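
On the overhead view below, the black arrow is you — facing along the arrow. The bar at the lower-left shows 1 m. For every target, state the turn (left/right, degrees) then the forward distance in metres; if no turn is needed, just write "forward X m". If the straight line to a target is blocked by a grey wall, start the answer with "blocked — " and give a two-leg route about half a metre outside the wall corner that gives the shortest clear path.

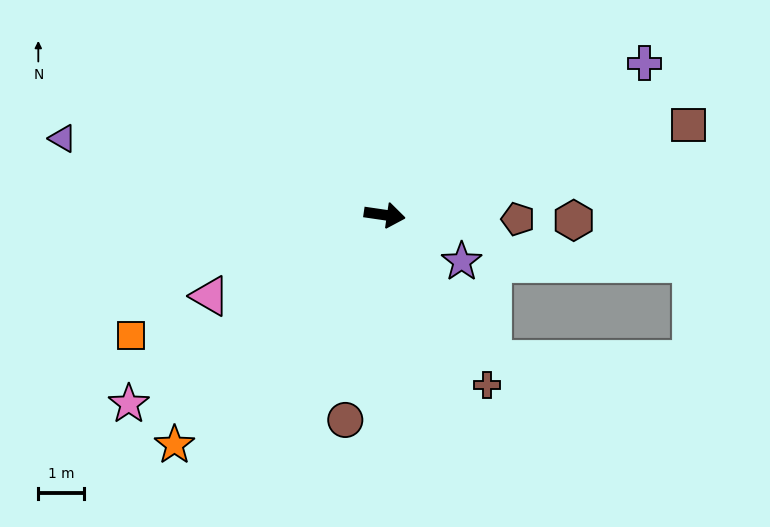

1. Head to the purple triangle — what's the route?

turn left 175°, forward 7.3 m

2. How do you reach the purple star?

turn right 23°, forward 2.0 m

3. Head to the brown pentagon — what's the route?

turn left 7°, forward 2.9 m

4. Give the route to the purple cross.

turn left 39°, forward 6.6 m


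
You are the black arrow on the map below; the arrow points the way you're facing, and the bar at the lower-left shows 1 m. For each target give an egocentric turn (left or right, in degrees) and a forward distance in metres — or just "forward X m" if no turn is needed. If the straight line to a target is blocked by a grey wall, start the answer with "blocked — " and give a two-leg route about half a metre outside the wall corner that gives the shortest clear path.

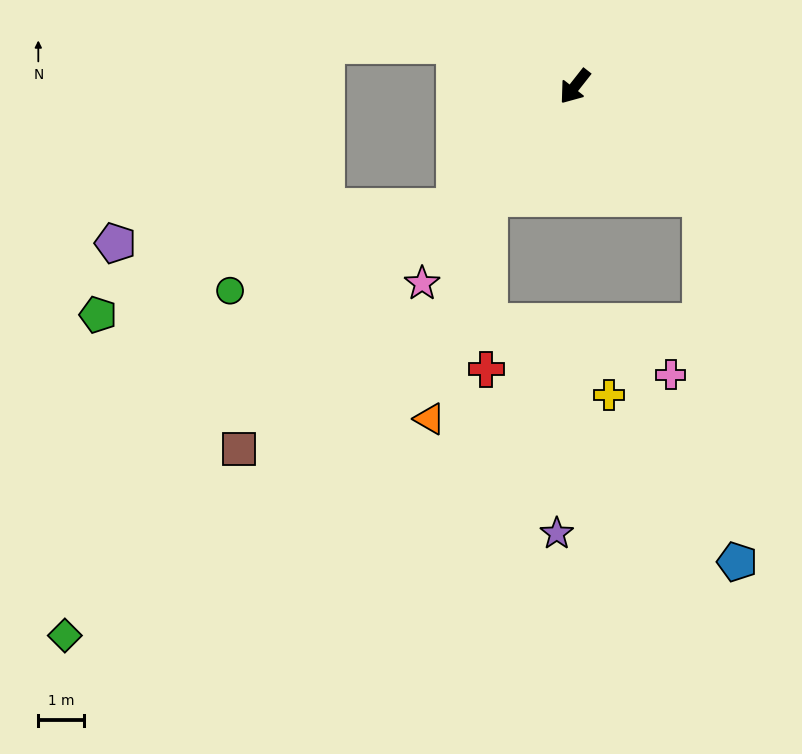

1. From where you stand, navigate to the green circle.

blocked — turn right 7°, forward 3.7 m, then turn right 24°, forward 5.3 m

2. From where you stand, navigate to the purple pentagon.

blocked — turn right 7°, forward 3.7 m, then turn right 39°, forward 7.5 m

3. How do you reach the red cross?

blocked — forward 3.1 m, then turn left 37°, forward 3.8 m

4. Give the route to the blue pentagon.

blocked — turn left 87°, forward 3.7 m, then turn right 43°, forward 8.0 m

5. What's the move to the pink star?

forward 5.5 m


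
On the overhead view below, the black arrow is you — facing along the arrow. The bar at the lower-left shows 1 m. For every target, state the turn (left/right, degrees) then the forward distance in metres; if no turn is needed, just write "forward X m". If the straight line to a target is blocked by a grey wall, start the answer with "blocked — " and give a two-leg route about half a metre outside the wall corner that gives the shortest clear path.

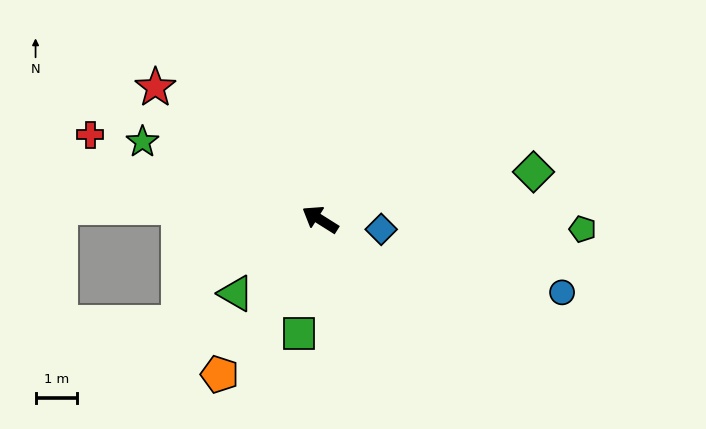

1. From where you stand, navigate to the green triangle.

turn left 73°, forward 2.7 m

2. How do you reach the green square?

turn left 112°, forward 2.8 m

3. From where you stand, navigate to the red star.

turn right 7°, forward 5.0 m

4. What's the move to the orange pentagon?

turn left 89°, forward 4.4 m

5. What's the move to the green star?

turn left 9°, forward 4.6 m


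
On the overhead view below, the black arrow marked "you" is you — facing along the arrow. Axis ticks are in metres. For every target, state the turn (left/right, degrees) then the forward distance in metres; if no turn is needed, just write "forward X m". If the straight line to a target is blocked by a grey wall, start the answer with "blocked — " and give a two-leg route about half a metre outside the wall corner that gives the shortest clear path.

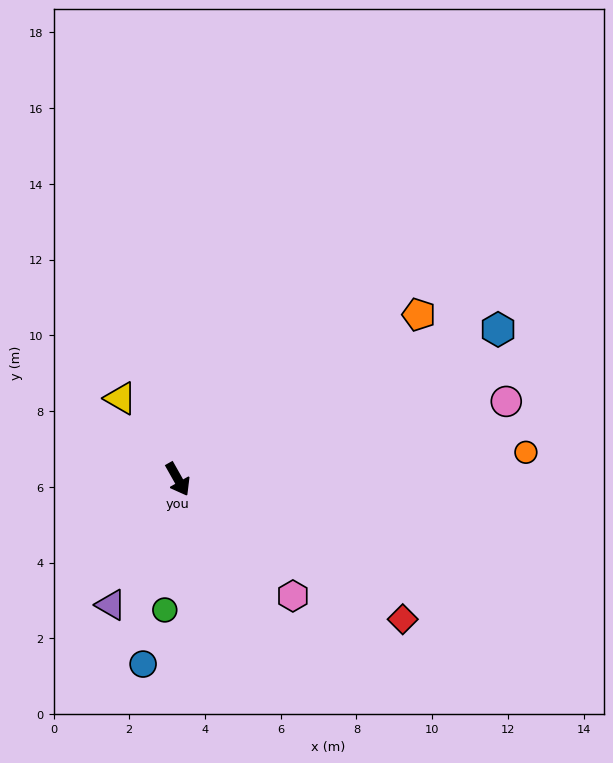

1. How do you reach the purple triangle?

turn right 57°, forward 3.8 m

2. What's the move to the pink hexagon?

turn left 15°, forward 4.3 m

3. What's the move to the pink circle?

turn left 74°, forward 8.9 m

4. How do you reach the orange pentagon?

turn left 95°, forward 7.7 m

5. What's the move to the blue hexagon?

turn left 86°, forward 9.3 m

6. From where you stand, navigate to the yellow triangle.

turn right 174°, forward 2.6 m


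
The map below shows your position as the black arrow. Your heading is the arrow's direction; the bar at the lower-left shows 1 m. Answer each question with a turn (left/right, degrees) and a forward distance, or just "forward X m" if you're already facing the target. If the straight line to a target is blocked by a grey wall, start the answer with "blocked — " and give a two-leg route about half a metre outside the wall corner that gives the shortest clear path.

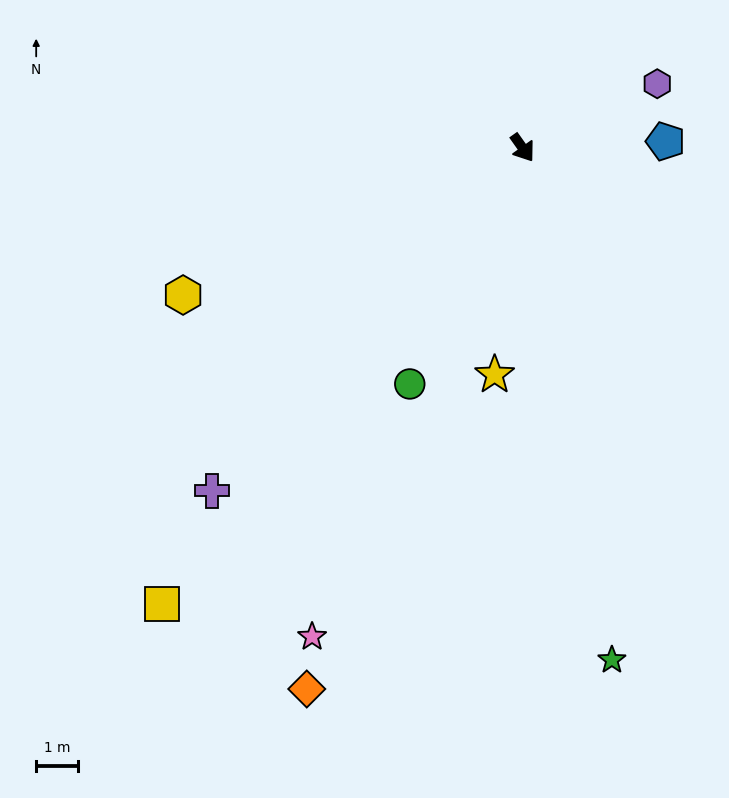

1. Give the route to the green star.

turn right 25°, forward 12.3 m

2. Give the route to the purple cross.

turn right 77°, forward 11.0 m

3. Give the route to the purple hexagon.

turn left 80°, forward 3.5 m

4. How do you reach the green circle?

turn right 61°, forward 6.2 m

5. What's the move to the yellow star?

turn right 42°, forward 5.4 m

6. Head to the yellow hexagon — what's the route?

turn right 102°, forward 8.8 m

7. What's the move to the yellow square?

turn right 74°, forward 13.8 m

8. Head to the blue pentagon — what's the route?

turn left 57°, forward 3.4 m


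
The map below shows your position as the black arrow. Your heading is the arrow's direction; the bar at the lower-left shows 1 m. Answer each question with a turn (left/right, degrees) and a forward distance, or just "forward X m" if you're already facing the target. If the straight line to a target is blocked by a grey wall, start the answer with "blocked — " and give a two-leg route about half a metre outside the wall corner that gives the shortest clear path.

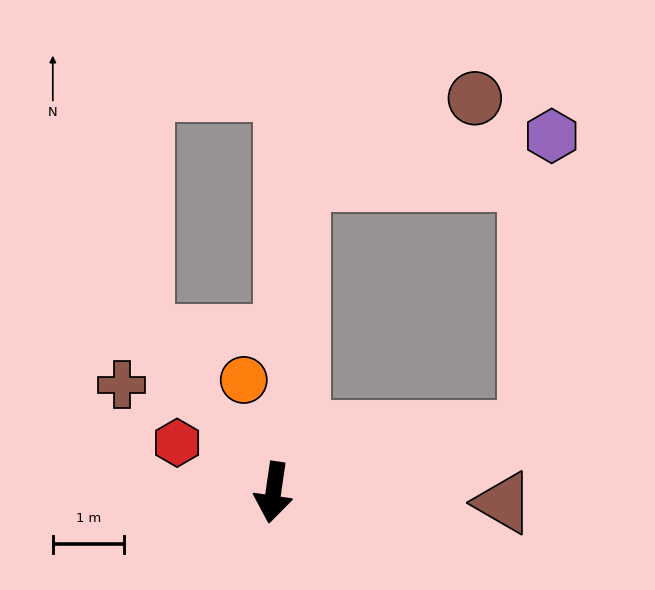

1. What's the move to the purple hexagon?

blocked — turn left 112°, forward 3.7 m, then turn left 72°, forward 4.2 m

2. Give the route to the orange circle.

turn right 157°, forward 1.6 m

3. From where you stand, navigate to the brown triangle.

turn left 96°, forward 3.3 m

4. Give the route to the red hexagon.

turn right 109°, forward 1.5 m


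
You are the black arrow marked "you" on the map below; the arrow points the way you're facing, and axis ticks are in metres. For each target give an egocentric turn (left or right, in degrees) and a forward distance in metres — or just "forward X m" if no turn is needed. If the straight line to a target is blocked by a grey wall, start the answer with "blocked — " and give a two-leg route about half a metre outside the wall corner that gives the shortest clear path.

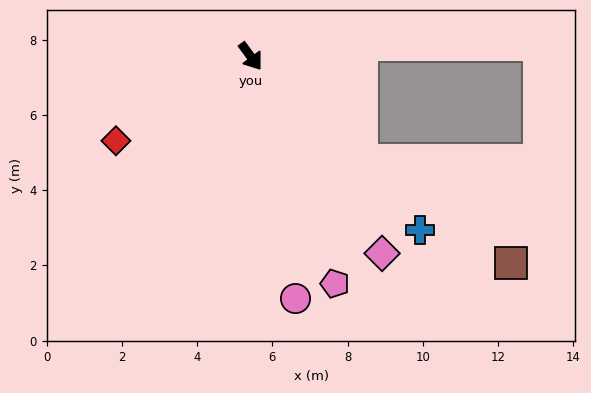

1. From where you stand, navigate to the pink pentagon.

turn right 16°, forward 6.4 m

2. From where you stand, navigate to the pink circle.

turn right 26°, forward 6.6 m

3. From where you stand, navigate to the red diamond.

turn right 94°, forward 4.2 m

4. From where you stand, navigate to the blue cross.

turn left 8°, forward 6.5 m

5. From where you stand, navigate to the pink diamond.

turn right 3°, forward 6.3 m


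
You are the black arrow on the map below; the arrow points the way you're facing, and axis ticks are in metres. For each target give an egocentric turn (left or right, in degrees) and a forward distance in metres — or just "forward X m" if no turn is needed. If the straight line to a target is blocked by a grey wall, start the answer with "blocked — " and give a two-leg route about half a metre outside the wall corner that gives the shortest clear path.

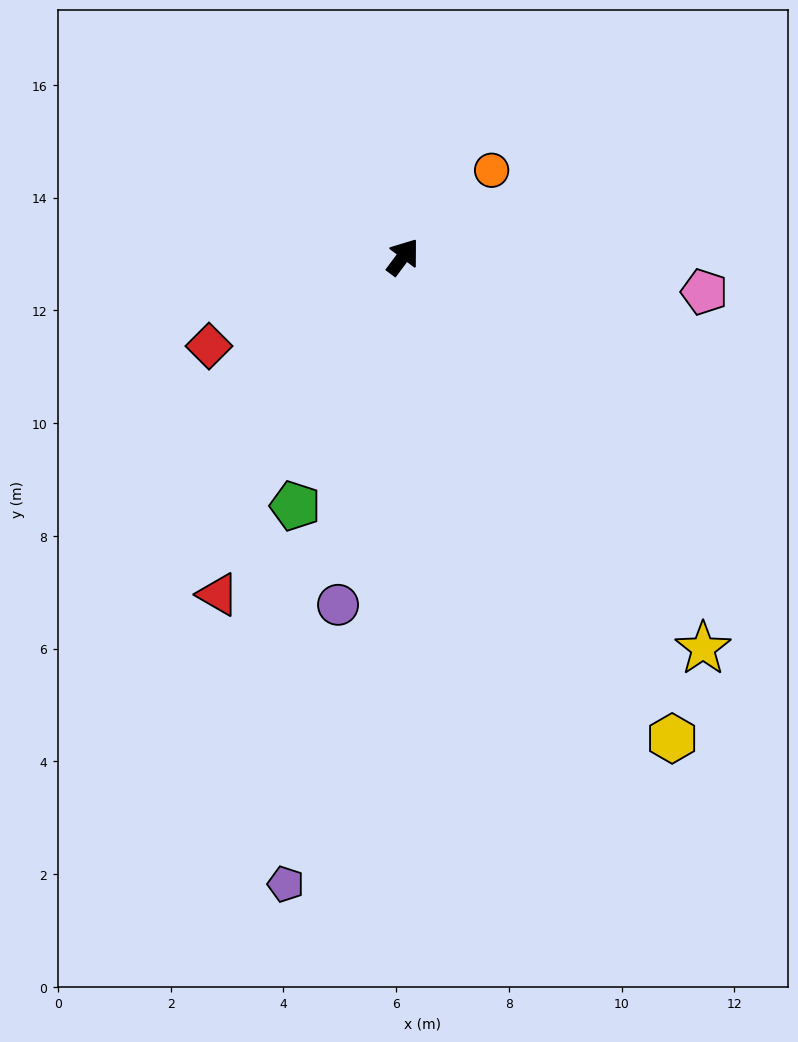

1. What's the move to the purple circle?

turn right 154°, forward 6.3 m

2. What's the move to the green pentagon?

turn right 167°, forward 4.8 m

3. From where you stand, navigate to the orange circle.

turn right 9°, forward 2.2 m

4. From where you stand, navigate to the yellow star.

turn right 106°, forward 8.8 m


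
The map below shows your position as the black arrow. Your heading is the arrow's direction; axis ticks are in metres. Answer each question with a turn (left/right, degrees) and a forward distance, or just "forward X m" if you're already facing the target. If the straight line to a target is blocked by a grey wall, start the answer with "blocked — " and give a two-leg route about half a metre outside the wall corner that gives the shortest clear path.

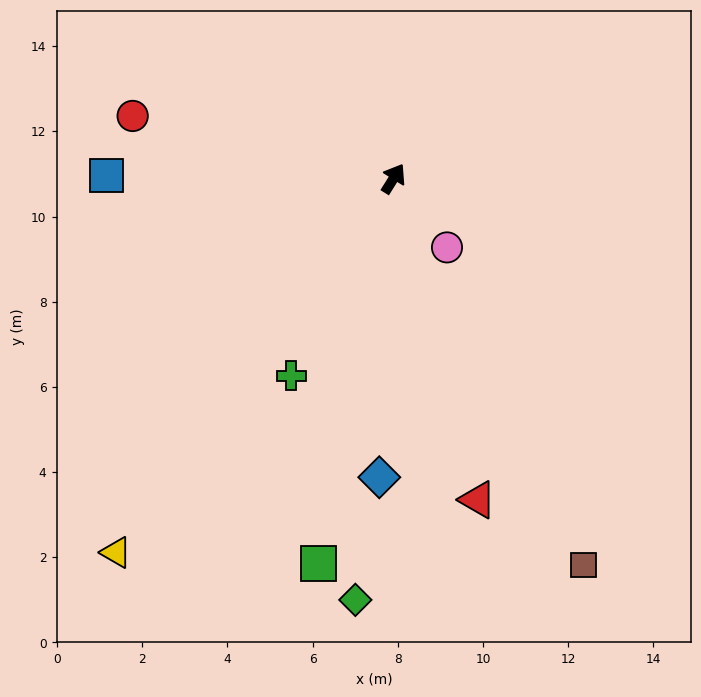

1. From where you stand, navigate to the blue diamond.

turn right 151°, forward 7.0 m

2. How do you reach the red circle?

turn left 109°, forward 6.3 m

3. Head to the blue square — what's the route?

turn left 121°, forward 6.7 m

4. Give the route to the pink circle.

turn right 110°, forward 2.0 m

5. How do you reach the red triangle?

turn right 133°, forward 7.8 m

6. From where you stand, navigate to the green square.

turn right 159°, forward 9.2 m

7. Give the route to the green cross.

turn right 175°, forward 5.2 m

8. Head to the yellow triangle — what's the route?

turn left 175°, forward 10.9 m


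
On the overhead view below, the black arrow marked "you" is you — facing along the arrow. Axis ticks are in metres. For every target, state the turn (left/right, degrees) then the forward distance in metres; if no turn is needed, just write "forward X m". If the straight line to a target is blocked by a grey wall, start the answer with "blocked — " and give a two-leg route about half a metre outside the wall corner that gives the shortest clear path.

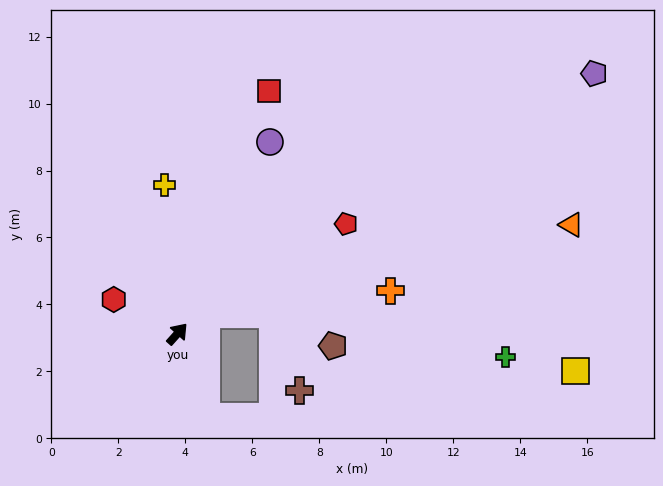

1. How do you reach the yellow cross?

turn left 47°, forward 4.5 m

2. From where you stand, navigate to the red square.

turn left 21°, forward 7.7 m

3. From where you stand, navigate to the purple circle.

turn left 16°, forward 6.4 m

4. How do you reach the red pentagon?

turn right 15°, forward 6.0 m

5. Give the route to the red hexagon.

turn left 103°, forward 2.2 m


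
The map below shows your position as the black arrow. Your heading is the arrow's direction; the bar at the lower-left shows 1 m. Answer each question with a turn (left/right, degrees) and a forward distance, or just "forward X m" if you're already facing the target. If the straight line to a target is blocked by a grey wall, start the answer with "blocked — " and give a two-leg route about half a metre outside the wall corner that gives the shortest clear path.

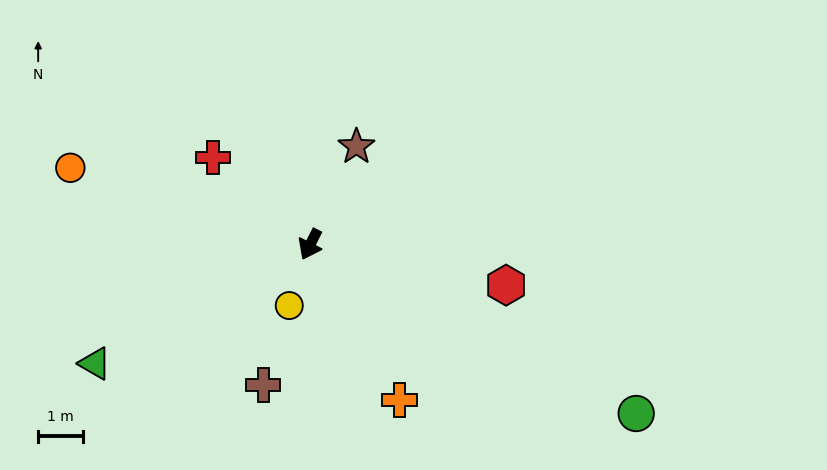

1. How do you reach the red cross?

turn right 105°, forward 2.9 m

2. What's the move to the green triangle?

turn right 34°, forward 5.5 m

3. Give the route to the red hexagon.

turn left 105°, forward 4.4 m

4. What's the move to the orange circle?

turn right 81°, forward 5.6 m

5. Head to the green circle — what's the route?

turn left 89°, forward 8.1 m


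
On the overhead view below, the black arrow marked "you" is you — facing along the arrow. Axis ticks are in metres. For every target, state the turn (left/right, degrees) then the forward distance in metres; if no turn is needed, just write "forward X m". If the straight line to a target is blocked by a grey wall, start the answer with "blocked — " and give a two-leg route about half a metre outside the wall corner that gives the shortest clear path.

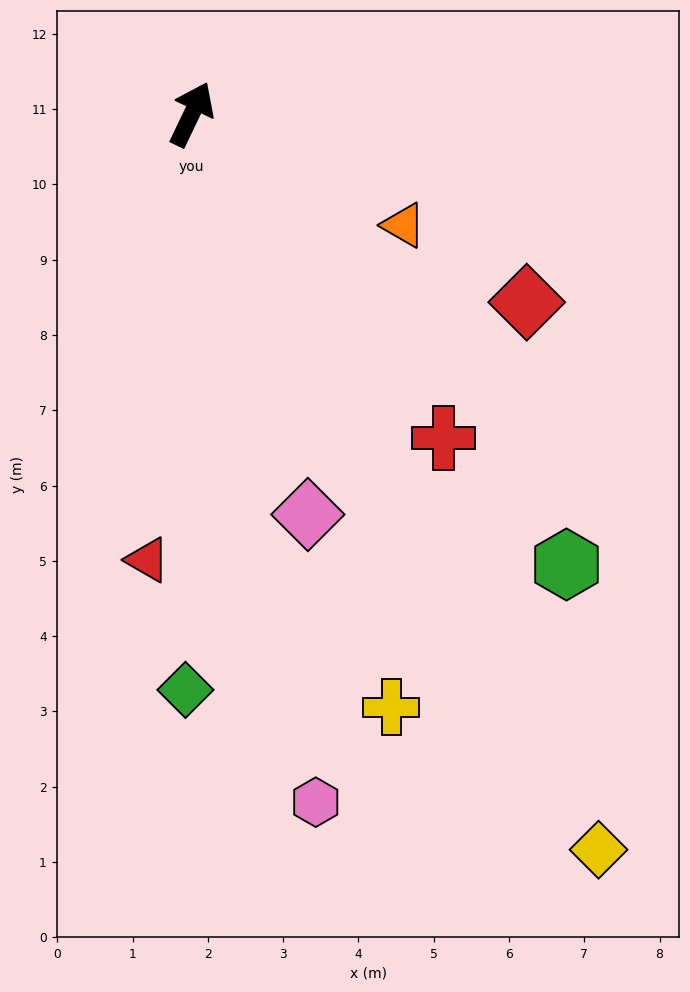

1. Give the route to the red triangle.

turn right 160°, forward 6.0 m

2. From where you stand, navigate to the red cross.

turn right 117°, forward 5.5 m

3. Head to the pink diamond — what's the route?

turn right 138°, forward 5.5 m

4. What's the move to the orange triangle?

turn right 92°, forward 3.2 m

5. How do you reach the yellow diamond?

turn right 125°, forward 11.2 m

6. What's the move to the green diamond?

turn right 155°, forward 7.7 m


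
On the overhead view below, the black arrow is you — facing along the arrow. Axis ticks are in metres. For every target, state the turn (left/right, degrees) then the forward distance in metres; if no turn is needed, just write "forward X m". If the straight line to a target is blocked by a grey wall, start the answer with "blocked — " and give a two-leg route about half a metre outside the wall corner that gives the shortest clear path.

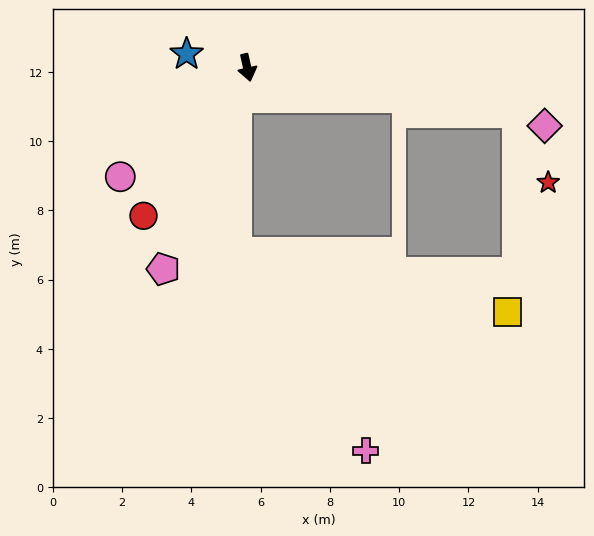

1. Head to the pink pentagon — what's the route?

turn right 35°, forward 6.3 m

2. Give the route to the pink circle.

turn right 62°, forward 4.8 m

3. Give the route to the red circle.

turn right 48°, forward 5.2 m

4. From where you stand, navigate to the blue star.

turn right 115°, forward 1.8 m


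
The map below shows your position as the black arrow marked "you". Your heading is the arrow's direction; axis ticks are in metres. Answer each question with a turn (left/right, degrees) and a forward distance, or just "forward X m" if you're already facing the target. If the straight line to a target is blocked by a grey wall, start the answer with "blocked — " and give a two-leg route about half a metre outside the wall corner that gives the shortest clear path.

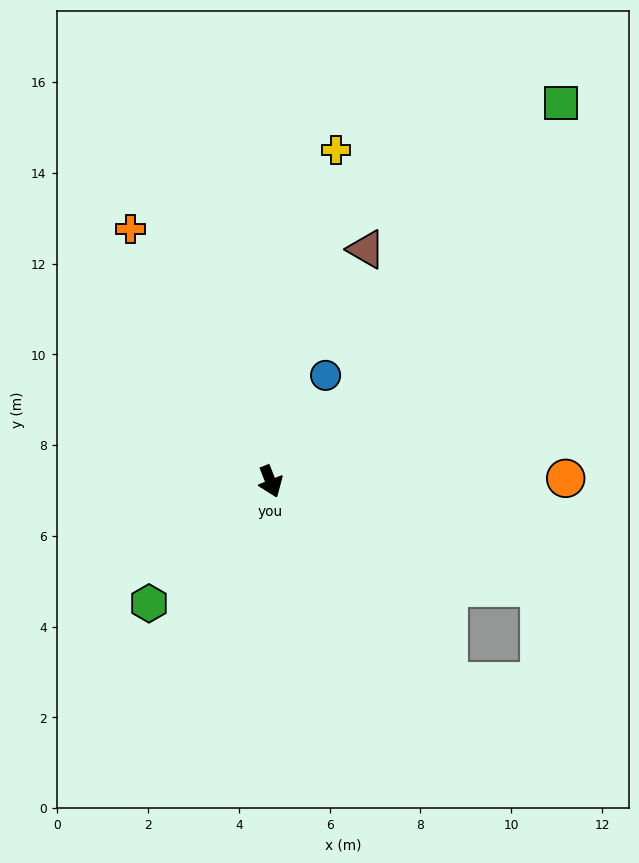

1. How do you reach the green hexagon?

turn right 66°, forward 3.8 m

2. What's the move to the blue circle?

turn left 131°, forward 2.6 m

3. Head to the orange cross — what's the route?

turn right 173°, forward 6.4 m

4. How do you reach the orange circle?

turn left 69°, forward 6.5 m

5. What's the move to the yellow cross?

turn left 147°, forward 7.4 m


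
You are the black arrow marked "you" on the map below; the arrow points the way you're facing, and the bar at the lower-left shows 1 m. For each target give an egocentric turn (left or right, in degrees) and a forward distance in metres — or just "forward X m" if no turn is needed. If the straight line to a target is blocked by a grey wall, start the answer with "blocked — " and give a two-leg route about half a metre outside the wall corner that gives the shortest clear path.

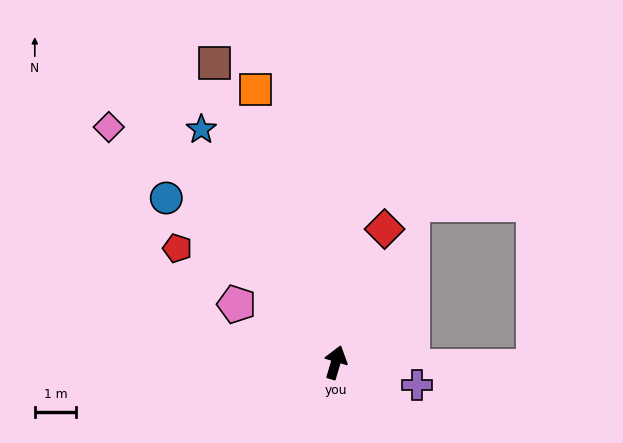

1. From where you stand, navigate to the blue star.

turn left 46°, forward 6.5 m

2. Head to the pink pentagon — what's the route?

turn left 76°, forward 2.8 m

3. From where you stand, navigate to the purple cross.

turn right 89°, forward 2.0 m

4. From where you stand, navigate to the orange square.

turn left 33°, forward 6.8 m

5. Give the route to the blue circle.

turn left 62°, forward 5.7 m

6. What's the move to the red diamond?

turn right 4°, forward 3.4 m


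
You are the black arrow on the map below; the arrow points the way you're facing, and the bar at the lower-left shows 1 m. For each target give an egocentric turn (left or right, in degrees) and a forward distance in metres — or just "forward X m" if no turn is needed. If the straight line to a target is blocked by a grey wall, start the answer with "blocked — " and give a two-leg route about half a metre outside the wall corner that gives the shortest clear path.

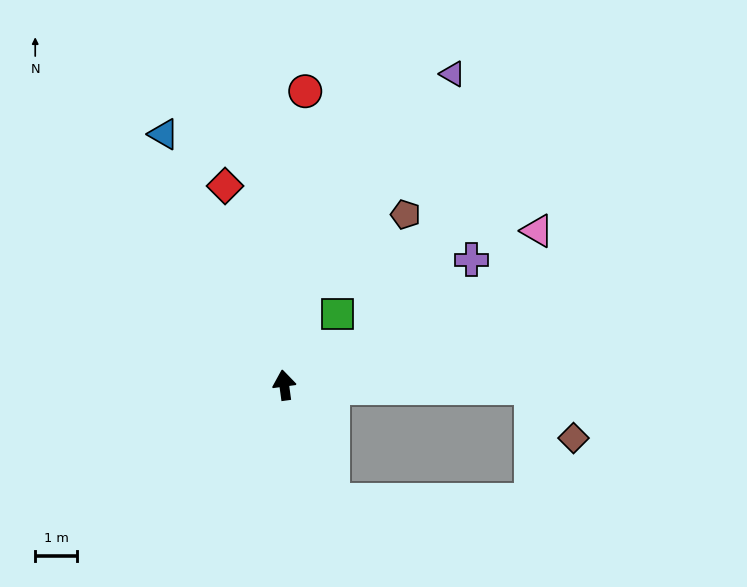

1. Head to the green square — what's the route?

turn right 45°, forward 2.1 m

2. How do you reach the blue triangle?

turn left 18°, forward 6.7 m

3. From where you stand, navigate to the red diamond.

turn left 9°, forward 5.0 m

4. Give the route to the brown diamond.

blocked — turn right 98°, forward 5.9 m, then turn right 50°, forward 1.6 m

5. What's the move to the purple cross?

turn right 64°, forward 5.4 m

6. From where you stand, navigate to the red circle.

turn right 12°, forward 7.1 m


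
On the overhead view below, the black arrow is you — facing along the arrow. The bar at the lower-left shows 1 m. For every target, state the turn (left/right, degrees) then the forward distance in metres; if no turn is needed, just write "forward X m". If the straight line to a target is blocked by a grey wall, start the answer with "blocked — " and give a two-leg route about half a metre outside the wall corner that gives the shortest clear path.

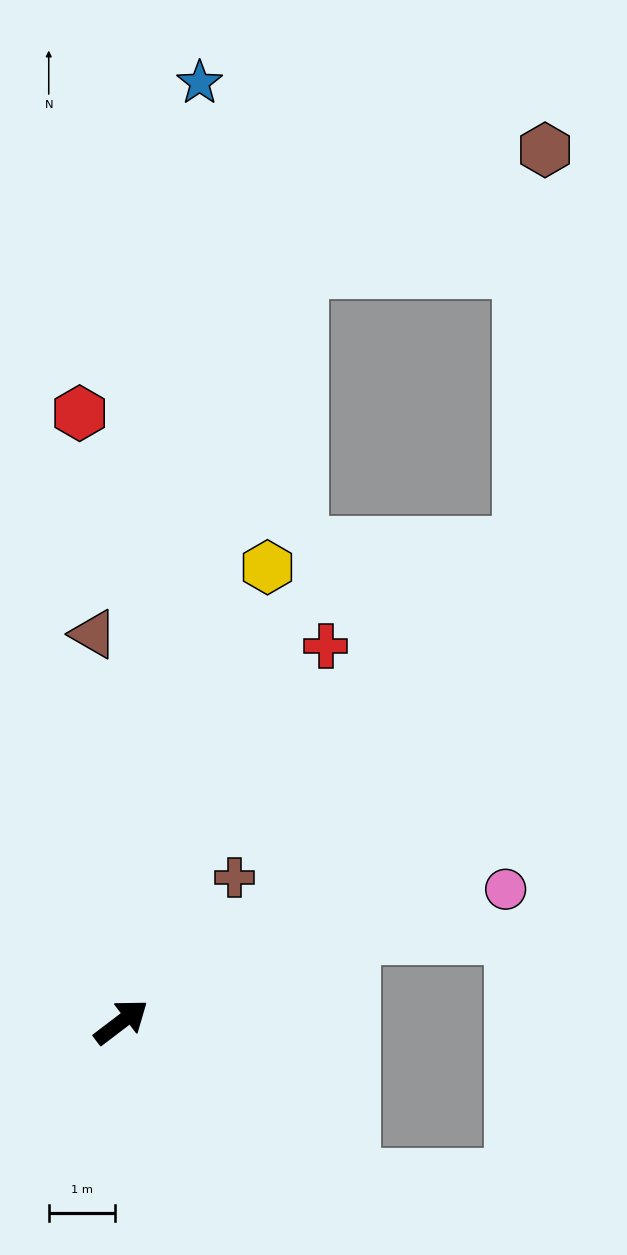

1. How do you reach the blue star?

turn left 48°, forward 14.3 m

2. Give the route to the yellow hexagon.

turn left 35°, forward 7.2 m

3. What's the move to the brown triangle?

turn left 57°, forward 5.9 m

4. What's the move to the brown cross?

turn left 15°, forward 2.8 m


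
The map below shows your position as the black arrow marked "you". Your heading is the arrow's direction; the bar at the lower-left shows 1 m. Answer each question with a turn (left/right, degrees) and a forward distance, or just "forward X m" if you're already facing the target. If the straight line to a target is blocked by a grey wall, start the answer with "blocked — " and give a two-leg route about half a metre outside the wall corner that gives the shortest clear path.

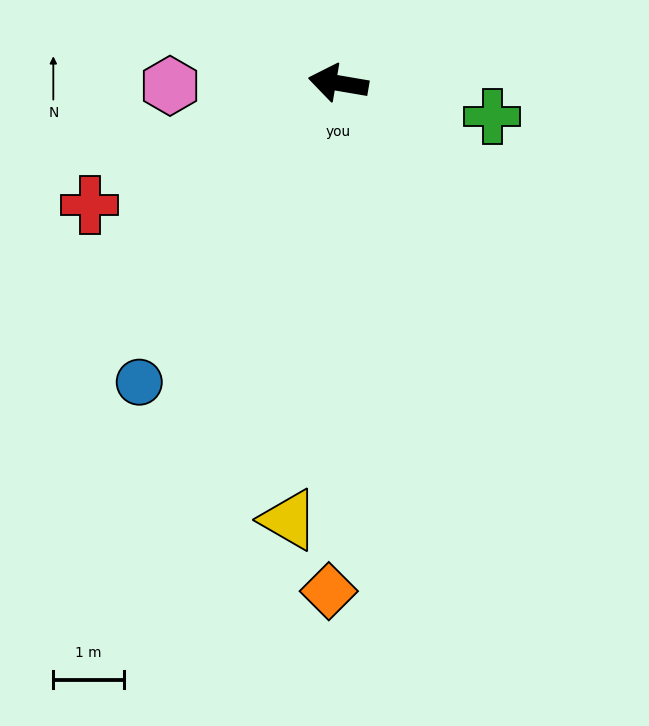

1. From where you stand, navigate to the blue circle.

turn left 66°, forward 5.1 m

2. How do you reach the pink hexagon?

turn left 11°, forward 2.4 m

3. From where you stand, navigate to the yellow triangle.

turn left 93°, forward 6.2 m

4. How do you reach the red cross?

turn left 36°, forward 3.9 m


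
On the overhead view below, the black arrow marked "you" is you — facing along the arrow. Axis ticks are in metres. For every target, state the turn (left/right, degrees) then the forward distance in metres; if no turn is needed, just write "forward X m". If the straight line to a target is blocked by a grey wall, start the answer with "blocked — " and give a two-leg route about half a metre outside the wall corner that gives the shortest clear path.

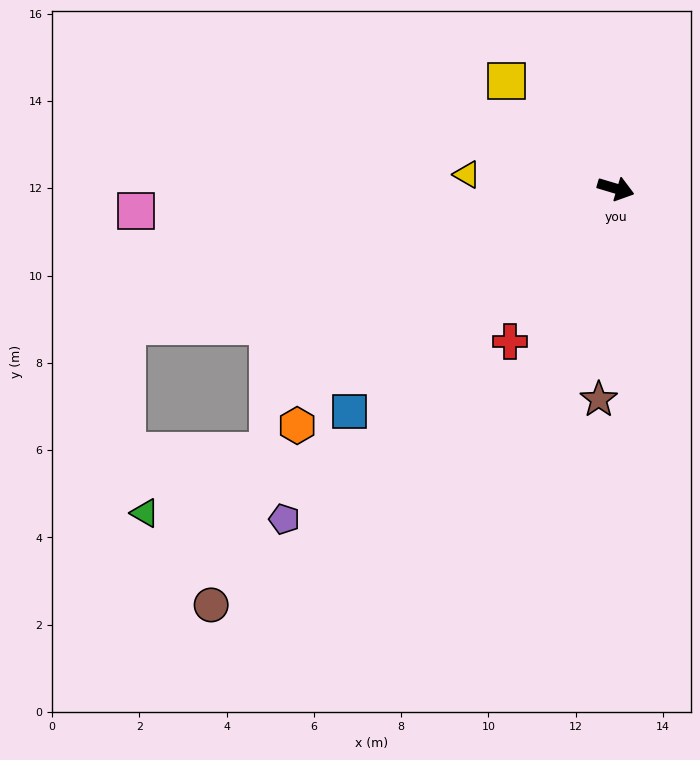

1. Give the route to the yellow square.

turn left 152°, forward 3.5 m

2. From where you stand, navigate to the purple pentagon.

turn right 118°, forward 10.7 m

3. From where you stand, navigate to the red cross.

turn right 108°, forward 4.3 m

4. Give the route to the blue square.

turn right 123°, forward 8.0 m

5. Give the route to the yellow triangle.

turn right 169°, forward 3.4 m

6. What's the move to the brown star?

turn right 78°, forward 4.8 m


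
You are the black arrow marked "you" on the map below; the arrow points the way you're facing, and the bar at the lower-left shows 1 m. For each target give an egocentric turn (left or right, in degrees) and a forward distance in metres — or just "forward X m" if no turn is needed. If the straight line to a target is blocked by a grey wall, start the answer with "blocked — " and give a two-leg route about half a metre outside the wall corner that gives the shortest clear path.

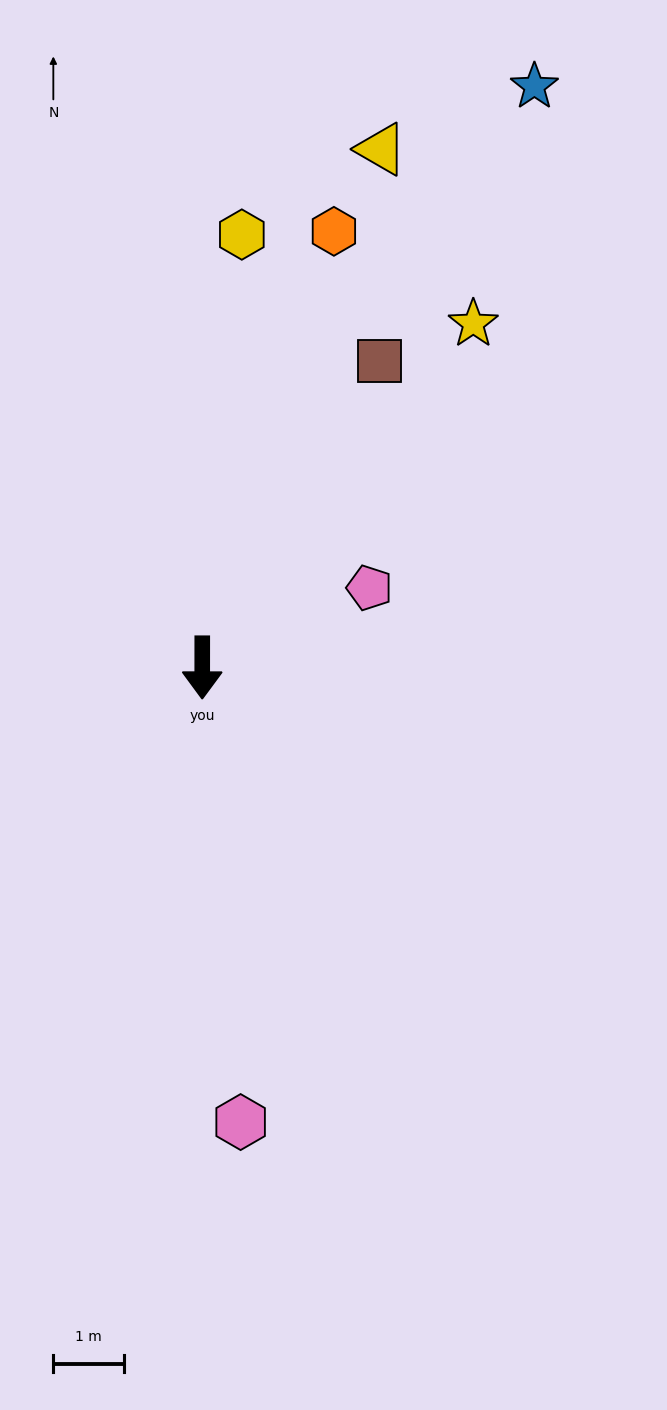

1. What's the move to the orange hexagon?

turn left 163°, forward 6.5 m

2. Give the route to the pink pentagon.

turn left 116°, forward 2.6 m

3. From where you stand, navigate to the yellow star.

turn left 142°, forward 6.2 m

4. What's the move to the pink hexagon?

turn left 5°, forward 6.5 m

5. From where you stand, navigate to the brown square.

turn left 150°, forward 5.0 m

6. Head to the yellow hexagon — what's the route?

turn left 175°, forward 6.2 m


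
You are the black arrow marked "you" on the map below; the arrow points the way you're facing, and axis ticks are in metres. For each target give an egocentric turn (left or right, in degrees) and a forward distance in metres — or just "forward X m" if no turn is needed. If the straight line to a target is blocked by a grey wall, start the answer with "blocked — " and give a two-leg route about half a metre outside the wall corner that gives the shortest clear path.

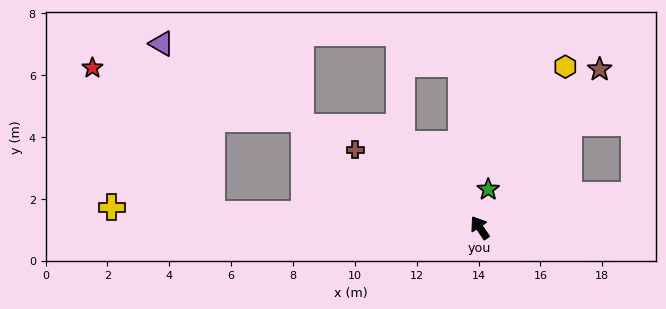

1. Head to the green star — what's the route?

turn right 46°, forward 1.3 m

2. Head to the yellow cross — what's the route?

turn left 53°, forward 11.9 m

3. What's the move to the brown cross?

turn left 24°, forward 4.7 m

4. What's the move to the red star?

blocked — turn left 53°, forward 8.7 m, then turn right 48°, forward 6.1 m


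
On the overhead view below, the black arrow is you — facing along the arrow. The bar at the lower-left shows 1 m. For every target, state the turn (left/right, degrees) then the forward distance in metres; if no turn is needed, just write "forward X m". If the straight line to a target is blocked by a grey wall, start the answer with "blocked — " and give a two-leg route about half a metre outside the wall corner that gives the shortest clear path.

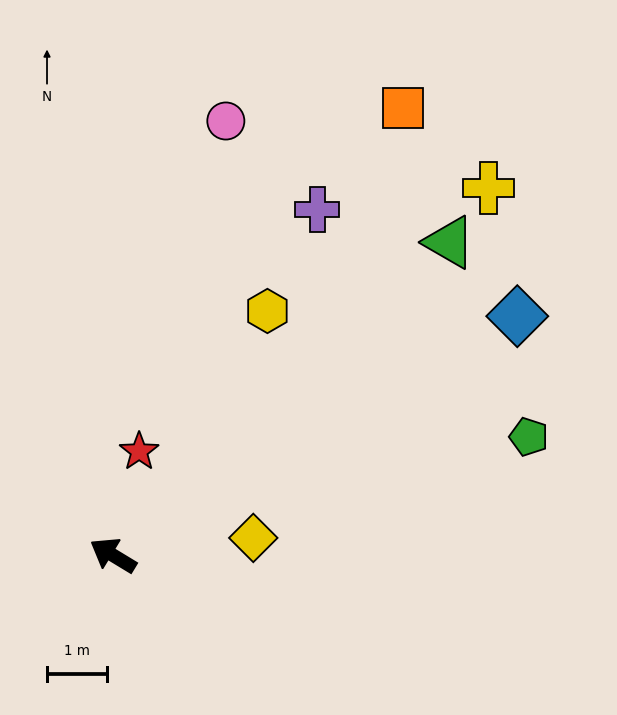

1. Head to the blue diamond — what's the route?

turn right 118°, forward 7.8 m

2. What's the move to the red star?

turn right 73°, forward 1.8 m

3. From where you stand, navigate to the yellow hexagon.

turn right 91°, forward 4.8 m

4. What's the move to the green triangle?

turn right 106°, forward 7.6 m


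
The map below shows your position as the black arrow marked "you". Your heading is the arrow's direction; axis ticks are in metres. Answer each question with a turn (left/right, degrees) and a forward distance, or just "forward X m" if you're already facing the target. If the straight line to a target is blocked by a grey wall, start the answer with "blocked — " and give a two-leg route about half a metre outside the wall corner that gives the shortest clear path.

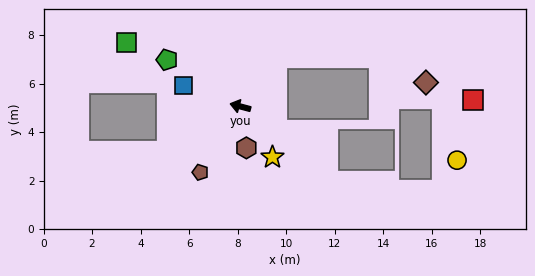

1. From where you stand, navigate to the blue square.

turn right 5°, forward 2.5 m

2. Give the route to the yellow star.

turn left 137°, forward 2.5 m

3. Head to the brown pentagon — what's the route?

turn left 73°, forward 3.2 m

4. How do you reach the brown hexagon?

turn left 113°, forward 1.7 m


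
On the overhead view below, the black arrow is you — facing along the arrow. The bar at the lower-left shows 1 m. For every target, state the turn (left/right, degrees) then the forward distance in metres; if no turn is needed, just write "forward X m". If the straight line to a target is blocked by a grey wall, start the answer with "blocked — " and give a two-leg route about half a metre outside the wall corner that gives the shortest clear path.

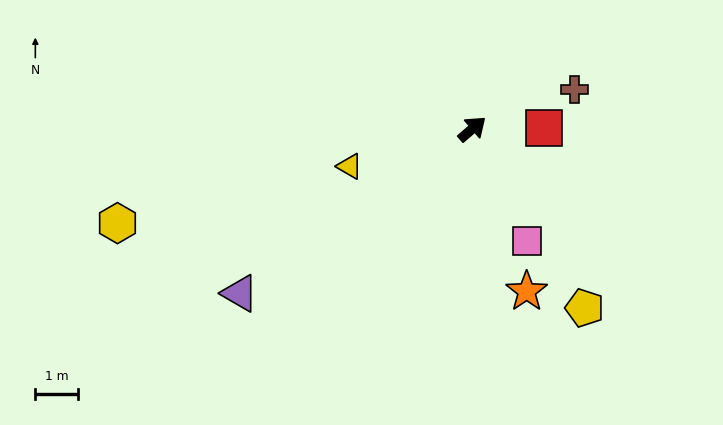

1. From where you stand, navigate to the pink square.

turn right 104°, forward 2.9 m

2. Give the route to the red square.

turn right 40°, forward 1.7 m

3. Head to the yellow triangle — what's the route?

turn left 156°, forward 3.0 m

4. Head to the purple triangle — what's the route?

turn left 175°, forward 6.7 m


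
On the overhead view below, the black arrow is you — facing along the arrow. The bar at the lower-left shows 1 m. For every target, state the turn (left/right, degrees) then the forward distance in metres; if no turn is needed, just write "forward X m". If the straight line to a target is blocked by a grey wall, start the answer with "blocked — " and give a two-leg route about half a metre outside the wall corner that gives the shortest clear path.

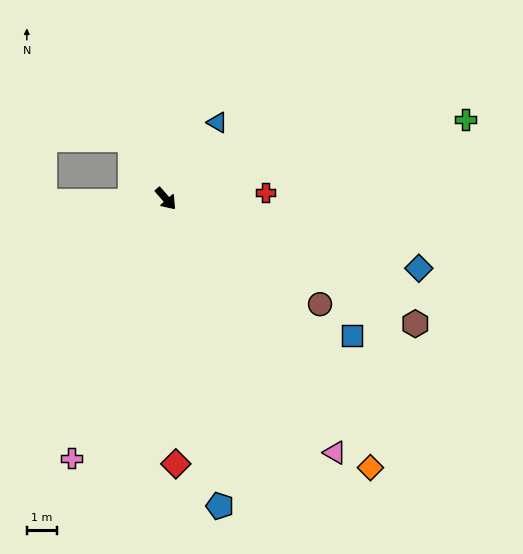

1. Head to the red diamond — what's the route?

turn right 39°, forward 8.9 m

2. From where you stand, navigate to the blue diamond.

turn left 33°, forward 8.8 m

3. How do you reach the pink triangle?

turn right 8°, forward 10.2 m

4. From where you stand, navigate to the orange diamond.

turn right 4°, forward 11.3 m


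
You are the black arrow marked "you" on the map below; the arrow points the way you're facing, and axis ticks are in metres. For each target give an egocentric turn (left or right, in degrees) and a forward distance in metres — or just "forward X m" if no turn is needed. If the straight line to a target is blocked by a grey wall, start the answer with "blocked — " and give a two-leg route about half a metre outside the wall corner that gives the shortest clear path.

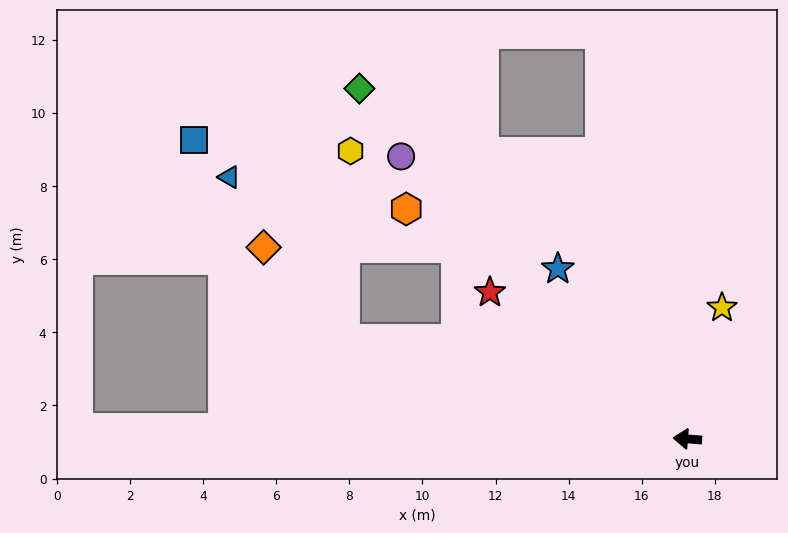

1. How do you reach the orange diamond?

blocked — turn right 12°, forward 9.8 m, then turn right 32°, forward 3.4 m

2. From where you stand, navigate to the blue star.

turn right 48°, forward 5.9 m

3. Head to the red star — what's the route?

turn right 32°, forward 6.7 m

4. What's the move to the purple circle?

turn right 40°, forward 11.0 m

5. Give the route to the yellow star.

turn right 100°, forward 3.7 m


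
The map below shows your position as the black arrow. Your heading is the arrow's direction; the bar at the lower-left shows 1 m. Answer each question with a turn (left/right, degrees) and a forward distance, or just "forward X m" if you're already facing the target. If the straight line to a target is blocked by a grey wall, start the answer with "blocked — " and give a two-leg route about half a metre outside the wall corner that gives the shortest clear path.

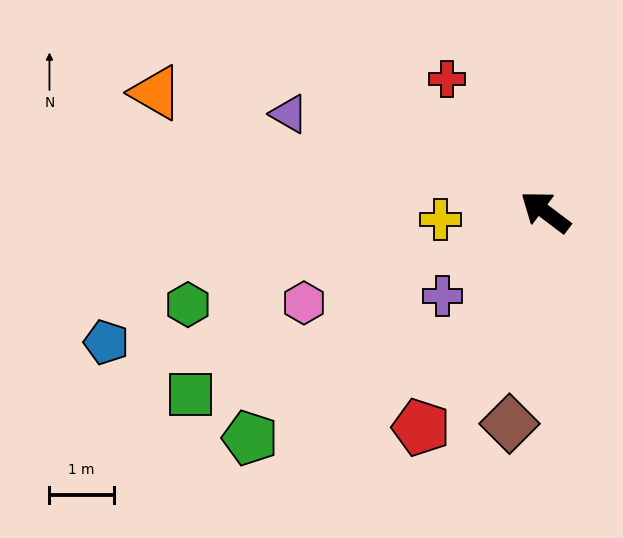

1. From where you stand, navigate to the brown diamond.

turn left 117°, forward 3.3 m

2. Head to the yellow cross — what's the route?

turn left 41°, forward 1.6 m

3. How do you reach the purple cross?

turn left 76°, forward 2.1 m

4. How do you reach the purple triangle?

turn left 16°, forward 4.3 m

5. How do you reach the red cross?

turn right 17°, forward 2.6 m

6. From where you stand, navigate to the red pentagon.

turn left 97°, forward 3.9 m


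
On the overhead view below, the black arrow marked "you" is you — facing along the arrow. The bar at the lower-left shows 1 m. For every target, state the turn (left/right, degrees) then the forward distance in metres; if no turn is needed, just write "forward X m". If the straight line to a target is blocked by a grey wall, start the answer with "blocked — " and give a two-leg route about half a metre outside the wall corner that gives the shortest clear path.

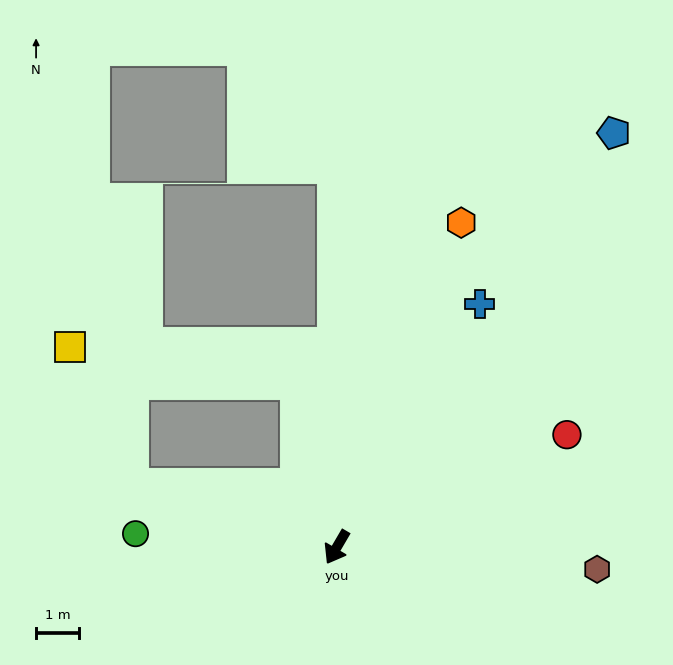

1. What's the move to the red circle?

turn left 146°, forward 6.0 m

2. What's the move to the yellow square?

blocked — turn right 76°, forward 5.1 m, then turn right 50°, forward 3.6 m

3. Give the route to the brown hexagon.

turn left 115°, forward 6.1 m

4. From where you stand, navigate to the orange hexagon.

turn right 171°, forward 8.2 m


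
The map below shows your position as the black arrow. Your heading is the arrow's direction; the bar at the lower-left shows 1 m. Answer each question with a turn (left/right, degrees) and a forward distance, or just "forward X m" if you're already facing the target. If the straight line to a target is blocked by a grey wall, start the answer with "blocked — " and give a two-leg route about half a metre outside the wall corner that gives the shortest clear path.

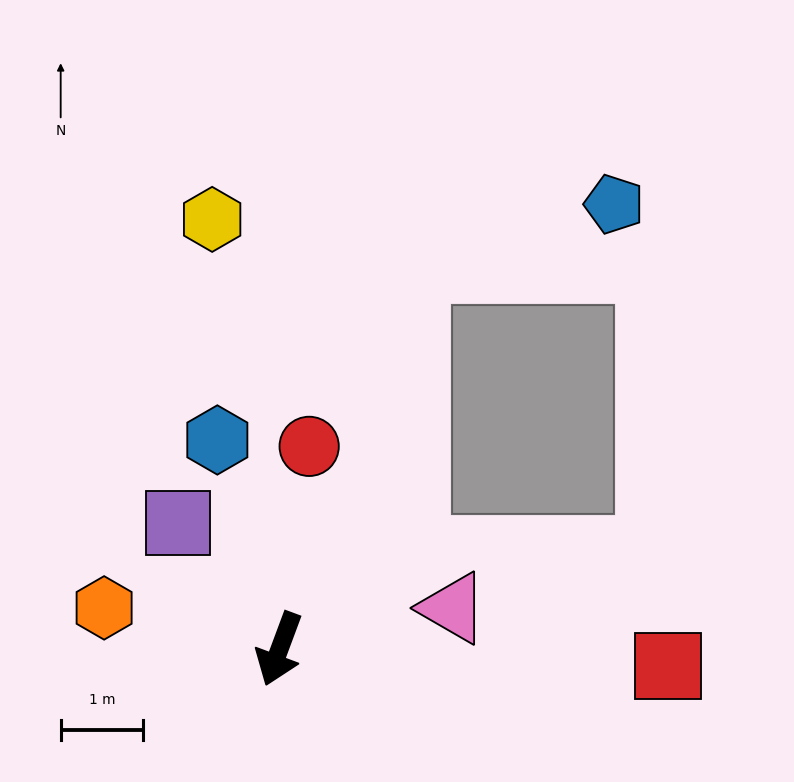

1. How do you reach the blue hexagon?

turn right 143°, forward 2.6 m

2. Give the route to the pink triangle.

turn left 124°, forward 2.2 m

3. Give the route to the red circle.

turn right 168°, forward 2.5 m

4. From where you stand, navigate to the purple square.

turn right 121°, forward 2.0 m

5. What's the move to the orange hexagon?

turn right 83°, forward 2.2 m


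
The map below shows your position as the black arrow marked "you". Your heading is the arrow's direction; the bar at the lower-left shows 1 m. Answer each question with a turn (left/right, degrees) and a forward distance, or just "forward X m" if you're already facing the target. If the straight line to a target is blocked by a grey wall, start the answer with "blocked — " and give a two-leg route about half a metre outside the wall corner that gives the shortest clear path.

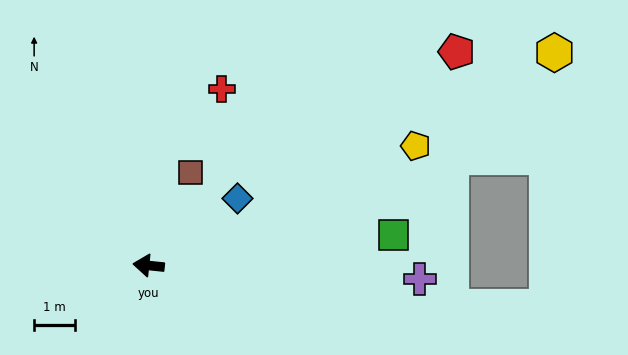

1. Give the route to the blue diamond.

turn right 137°, forward 2.7 m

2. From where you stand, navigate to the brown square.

turn right 108°, forward 2.5 m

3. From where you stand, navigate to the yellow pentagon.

turn right 150°, forward 7.1 m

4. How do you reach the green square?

turn right 167°, forward 6.0 m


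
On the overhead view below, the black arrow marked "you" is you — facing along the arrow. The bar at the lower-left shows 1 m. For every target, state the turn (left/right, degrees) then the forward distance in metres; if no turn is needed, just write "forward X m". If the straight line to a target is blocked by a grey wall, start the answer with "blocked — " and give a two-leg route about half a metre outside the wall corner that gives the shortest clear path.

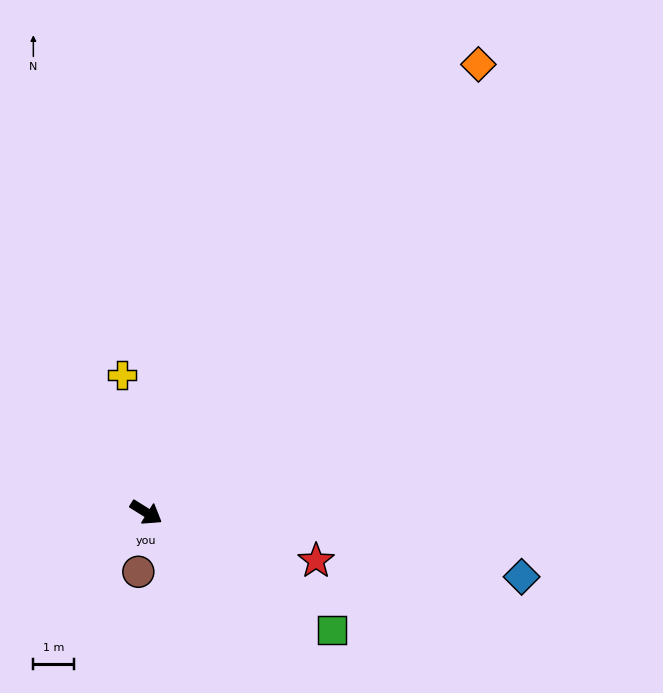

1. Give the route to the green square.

forward 5.4 m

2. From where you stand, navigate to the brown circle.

turn right 66°, forward 1.5 m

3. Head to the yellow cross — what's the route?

turn left 132°, forward 3.4 m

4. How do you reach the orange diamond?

turn left 85°, forward 13.7 m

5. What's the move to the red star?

turn left 16°, forward 4.3 m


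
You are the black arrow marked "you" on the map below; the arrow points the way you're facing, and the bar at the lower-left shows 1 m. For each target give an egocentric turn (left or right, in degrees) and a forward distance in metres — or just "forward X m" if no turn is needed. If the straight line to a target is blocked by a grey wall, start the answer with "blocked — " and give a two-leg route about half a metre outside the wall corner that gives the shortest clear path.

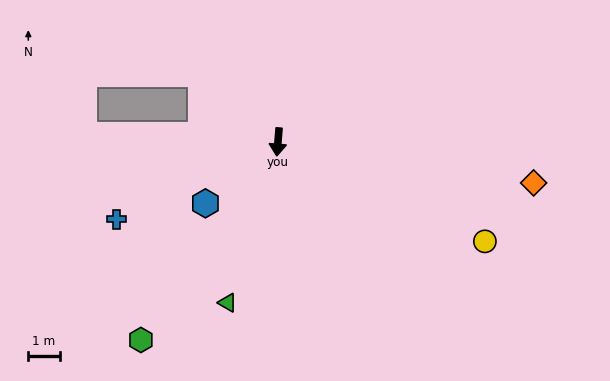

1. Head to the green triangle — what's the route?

turn right 13°, forward 5.4 m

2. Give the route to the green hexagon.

turn right 30°, forward 7.7 m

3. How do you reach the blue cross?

turn right 60°, forward 5.7 m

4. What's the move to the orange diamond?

turn left 86°, forward 8.3 m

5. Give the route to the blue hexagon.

turn right 45°, forward 3.0 m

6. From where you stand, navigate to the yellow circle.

turn left 69°, forward 7.4 m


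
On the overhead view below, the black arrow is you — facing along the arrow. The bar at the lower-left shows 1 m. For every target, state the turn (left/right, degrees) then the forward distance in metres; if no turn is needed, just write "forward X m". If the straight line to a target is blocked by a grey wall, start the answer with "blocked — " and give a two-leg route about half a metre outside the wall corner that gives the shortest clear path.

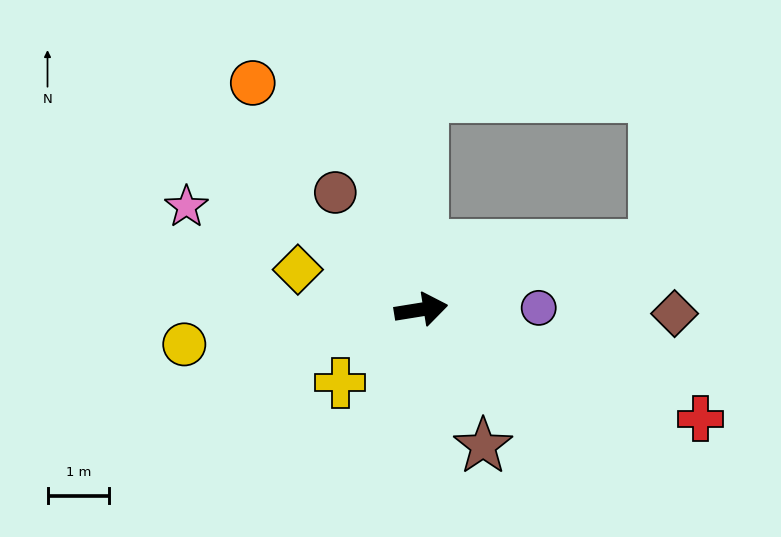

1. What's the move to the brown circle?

turn left 117°, forward 2.4 m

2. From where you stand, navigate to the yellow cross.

turn right 147°, forward 1.8 m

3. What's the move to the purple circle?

turn right 8°, forward 1.9 m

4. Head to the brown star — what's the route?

turn right 75°, forward 2.4 m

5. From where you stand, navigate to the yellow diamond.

turn left 153°, forward 2.1 m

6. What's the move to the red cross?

turn right 31°, forward 4.9 m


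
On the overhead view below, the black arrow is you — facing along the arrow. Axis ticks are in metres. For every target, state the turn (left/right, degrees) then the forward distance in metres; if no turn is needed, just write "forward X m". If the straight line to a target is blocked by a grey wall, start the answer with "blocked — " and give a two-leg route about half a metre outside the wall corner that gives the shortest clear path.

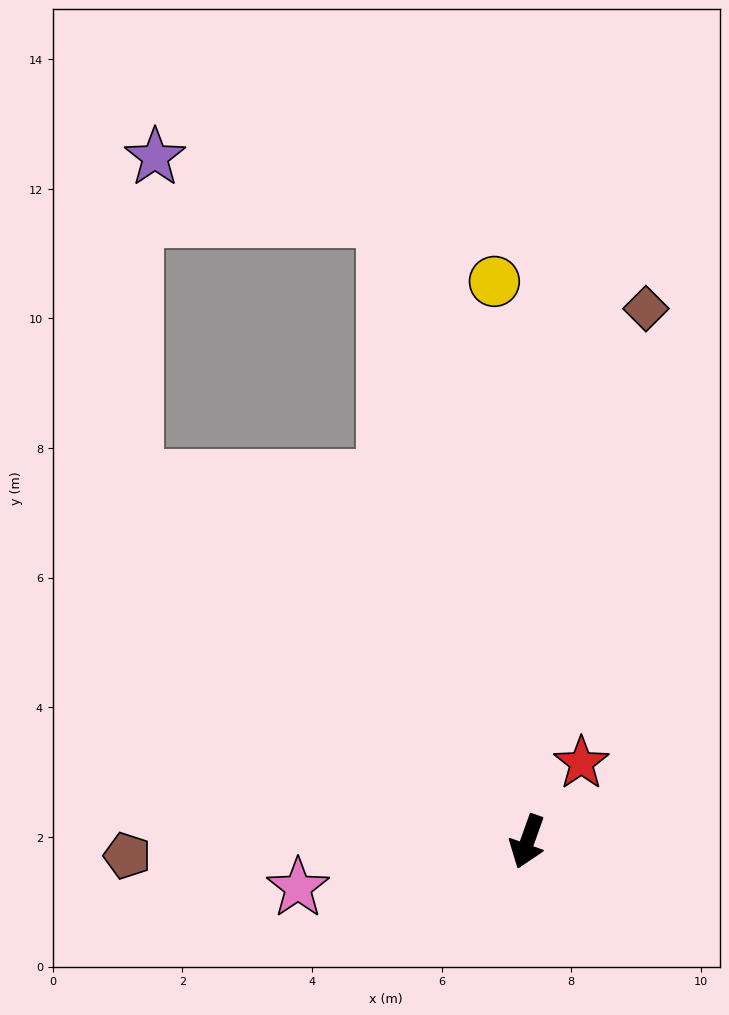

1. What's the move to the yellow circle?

turn right 157°, forward 8.7 m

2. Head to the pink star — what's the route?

turn right 59°, forward 3.6 m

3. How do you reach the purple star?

blocked — turn right 147°, forward 9.9 m, then turn left 61°, forward 3.7 m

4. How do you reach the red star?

turn left 165°, forward 1.5 m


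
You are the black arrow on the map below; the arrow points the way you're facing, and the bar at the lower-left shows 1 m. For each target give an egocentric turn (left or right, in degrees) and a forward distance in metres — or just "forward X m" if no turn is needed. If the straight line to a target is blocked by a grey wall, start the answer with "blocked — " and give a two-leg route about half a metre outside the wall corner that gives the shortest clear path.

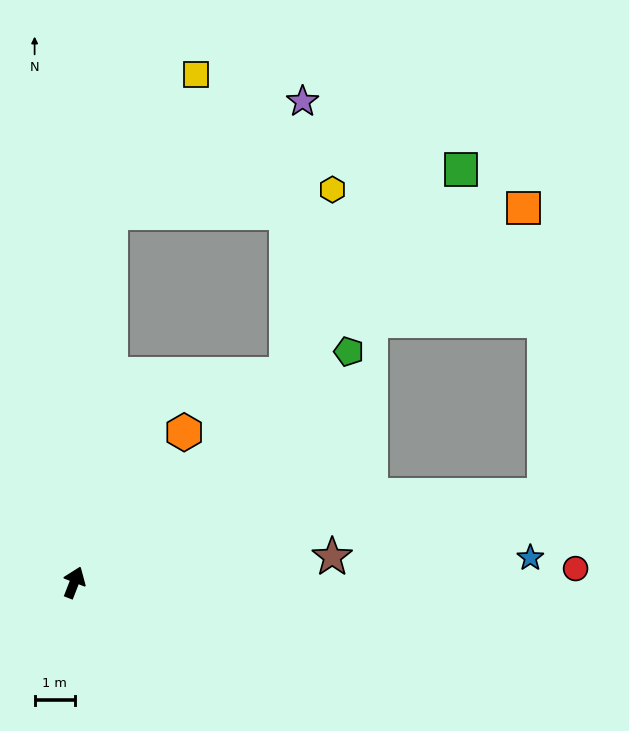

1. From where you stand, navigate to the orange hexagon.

turn right 15°, forward 4.6 m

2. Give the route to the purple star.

blocked — turn right 24°, forward 7.3 m, then turn left 42°, forward 6.7 m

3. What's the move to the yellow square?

blocked — turn left 16°, forward 9.2 m, then turn right 26°, forward 4.0 m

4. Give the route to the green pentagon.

turn right 29°, forward 8.9 m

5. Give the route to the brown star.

turn right 63°, forward 6.4 m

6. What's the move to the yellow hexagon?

blocked — turn right 24°, forward 7.3 m, then turn left 31°, forward 4.7 m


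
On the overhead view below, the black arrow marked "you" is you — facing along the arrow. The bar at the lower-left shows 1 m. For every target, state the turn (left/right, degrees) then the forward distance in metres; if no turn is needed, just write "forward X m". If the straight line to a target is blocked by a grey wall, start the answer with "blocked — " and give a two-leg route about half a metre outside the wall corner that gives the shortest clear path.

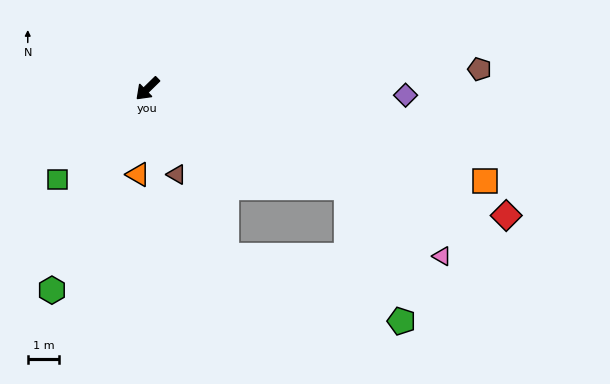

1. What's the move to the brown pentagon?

turn left 139°, forward 10.7 m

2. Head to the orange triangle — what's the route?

turn left 39°, forward 2.8 m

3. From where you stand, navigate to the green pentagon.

blocked — turn left 110°, forward 7.1 m, then turn right 42°, forward 4.6 m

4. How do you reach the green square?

forward 4.1 m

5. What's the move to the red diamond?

turn left 116°, forward 12.2 m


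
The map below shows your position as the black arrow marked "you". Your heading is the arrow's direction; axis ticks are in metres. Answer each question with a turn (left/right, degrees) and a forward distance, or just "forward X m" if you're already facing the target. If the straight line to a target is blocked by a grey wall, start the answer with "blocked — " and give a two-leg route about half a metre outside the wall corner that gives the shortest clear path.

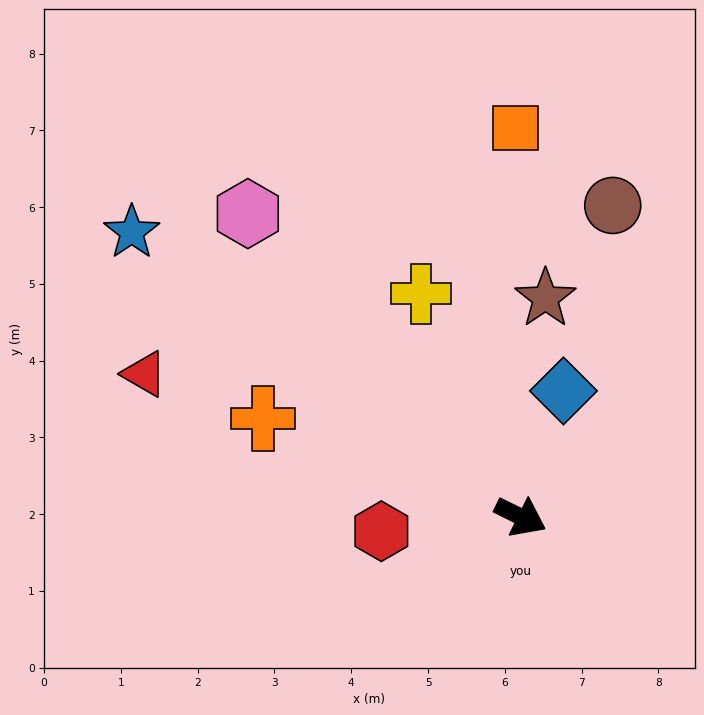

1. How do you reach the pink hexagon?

turn left 158°, forward 5.3 m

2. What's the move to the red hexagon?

turn right 148°, forward 1.8 m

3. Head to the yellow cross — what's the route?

turn left 140°, forward 3.2 m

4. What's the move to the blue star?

turn left 170°, forward 6.3 m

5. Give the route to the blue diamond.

turn left 98°, forward 1.7 m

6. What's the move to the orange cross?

turn right 175°, forward 3.6 m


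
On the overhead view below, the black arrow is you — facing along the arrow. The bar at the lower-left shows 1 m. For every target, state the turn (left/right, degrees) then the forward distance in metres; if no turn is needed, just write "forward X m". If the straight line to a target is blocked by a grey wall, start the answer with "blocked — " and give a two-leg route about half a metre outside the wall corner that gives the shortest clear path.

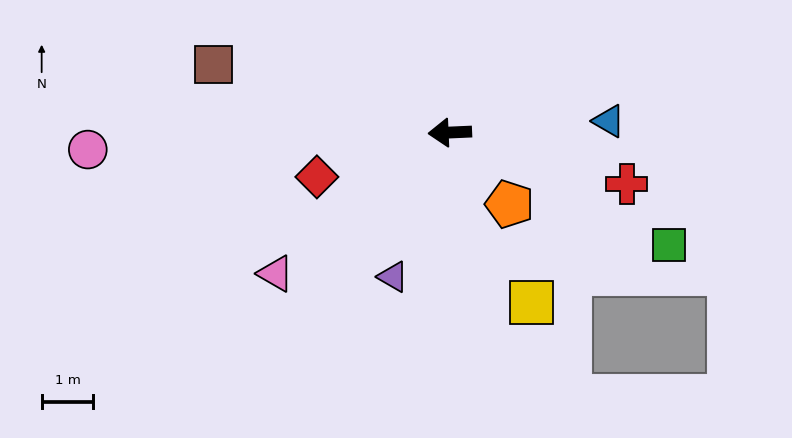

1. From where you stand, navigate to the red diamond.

turn left 16°, forward 2.7 m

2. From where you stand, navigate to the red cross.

turn left 161°, forward 3.6 m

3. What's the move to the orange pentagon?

turn left 127°, forward 1.8 m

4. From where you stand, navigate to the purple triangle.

turn left 66°, forward 3.0 m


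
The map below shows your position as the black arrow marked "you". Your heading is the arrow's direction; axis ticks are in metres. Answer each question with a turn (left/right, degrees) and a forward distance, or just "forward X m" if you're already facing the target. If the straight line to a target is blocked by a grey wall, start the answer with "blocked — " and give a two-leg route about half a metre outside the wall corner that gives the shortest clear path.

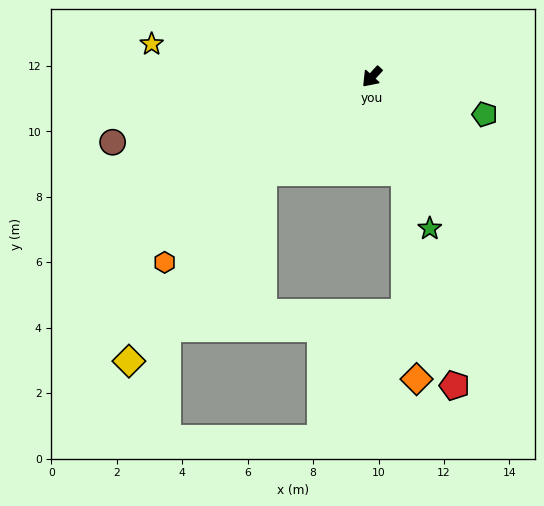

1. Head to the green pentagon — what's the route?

turn left 114°, forward 3.6 m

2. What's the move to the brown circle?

turn right 33°, forward 8.2 m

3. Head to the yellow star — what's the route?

turn right 56°, forward 6.8 m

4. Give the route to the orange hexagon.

turn right 6°, forward 8.5 m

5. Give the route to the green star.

turn left 63°, forward 5.0 m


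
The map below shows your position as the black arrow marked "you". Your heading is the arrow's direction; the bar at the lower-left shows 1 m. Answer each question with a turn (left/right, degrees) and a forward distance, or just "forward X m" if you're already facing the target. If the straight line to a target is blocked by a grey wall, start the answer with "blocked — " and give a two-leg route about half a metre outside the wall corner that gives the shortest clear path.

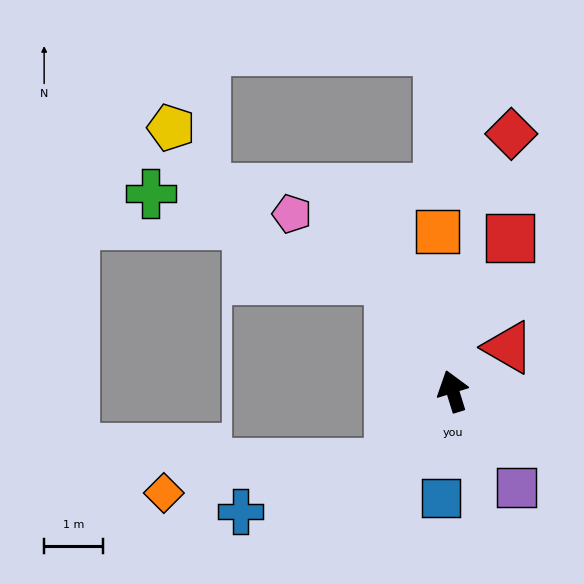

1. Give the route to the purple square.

turn right 164°, forward 2.0 m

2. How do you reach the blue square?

turn left 156°, forward 1.8 m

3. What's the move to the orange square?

turn right 12°, forward 2.7 m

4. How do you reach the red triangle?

turn right 69°, forward 1.2 m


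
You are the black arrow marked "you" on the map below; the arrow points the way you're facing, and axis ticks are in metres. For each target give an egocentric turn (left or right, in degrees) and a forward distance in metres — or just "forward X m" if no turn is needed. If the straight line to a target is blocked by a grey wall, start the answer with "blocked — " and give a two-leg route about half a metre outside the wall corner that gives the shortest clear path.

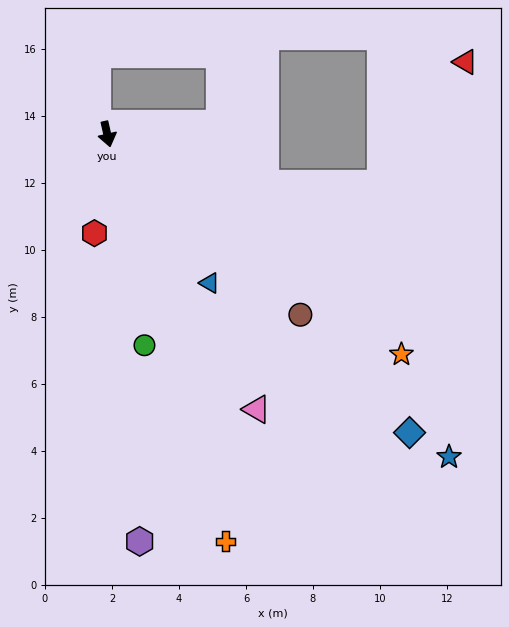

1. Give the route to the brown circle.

turn left 34°, forward 7.9 m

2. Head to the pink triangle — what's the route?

turn left 16°, forward 9.3 m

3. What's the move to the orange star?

turn left 40°, forward 11.0 m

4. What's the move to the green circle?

turn right 3°, forward 6.4 m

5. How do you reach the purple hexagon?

turn right 8°, forward 12.2 m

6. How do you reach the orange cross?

turn left 3°, forward 12.7 m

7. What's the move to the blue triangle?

turn left 22°, forward 5.4 m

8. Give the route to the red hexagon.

turn right 20°, forward 3.0 m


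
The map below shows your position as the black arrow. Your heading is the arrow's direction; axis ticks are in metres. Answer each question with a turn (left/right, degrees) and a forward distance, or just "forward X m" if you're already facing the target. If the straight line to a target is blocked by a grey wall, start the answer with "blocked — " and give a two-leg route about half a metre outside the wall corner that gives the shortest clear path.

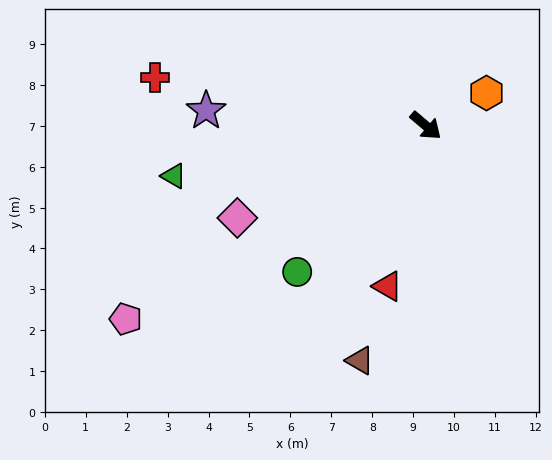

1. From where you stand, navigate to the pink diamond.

turn right 114°, forward 5.1 m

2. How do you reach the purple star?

turn right 144°, forward 5.4 m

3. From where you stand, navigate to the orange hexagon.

turn left 69°, forward 1.7 m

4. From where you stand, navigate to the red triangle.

turn right 63°, forward 4.0 m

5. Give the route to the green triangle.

turn right 128°, forward 6.3 m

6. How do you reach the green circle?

turn right 91°, forward 4.8 m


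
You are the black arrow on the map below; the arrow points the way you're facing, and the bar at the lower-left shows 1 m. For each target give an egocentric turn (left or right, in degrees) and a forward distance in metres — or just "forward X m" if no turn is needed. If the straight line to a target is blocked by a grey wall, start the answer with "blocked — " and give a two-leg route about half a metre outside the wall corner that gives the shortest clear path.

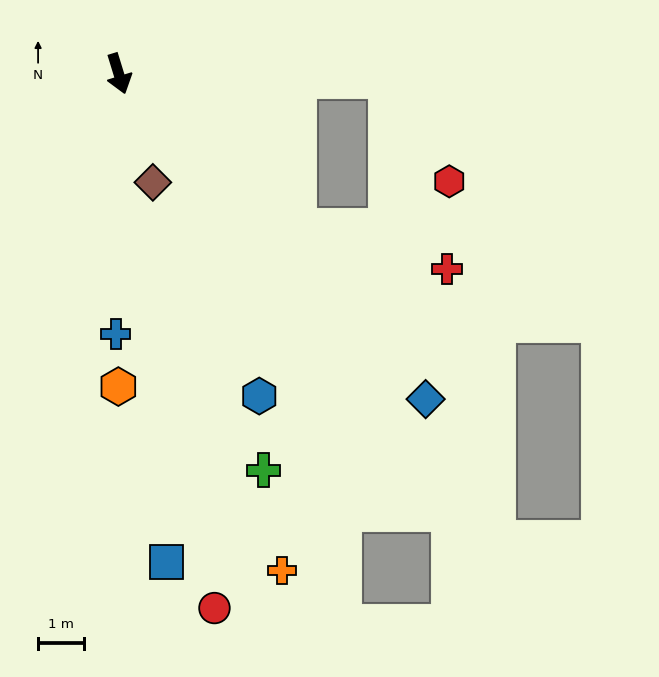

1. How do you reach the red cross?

blocked — turn left 32°, forward 5.2 m, then turn left 25°, forward 3.4 m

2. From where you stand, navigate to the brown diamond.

forward 2.5 m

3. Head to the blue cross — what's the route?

turn right 18°, forward 5.7 m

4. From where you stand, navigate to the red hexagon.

blocked — turn left 72°, forward 5.9 m, then turn right 58°, forward 2.6 m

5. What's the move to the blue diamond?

turn left 26°, forward 9.8 m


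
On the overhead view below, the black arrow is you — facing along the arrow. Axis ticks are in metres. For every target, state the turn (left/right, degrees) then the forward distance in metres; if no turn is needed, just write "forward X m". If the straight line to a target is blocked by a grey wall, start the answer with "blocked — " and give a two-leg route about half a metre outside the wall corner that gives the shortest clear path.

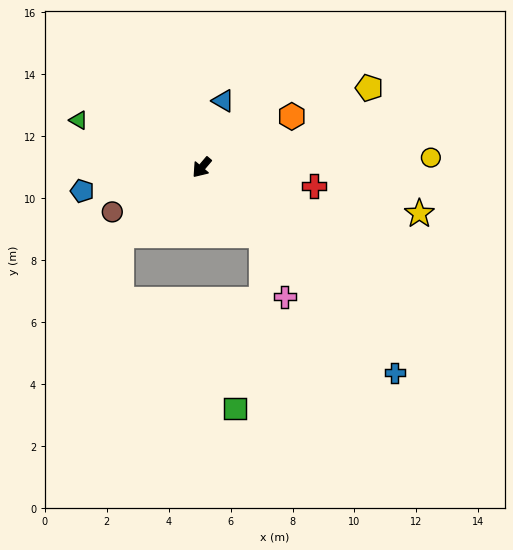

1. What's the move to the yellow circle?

turn left 133°, forward 7.4 m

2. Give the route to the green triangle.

turn right 71°, forward 4.3 m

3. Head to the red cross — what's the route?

turn left 121°, forward 3.7 m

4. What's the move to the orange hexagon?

turn left 160°, forward 3.3 m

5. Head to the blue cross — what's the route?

turn left 83°, forward 9.1 m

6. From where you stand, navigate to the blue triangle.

turn right 158°, forward 2.3 m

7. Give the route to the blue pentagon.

turn right 39°, forward 3.9 m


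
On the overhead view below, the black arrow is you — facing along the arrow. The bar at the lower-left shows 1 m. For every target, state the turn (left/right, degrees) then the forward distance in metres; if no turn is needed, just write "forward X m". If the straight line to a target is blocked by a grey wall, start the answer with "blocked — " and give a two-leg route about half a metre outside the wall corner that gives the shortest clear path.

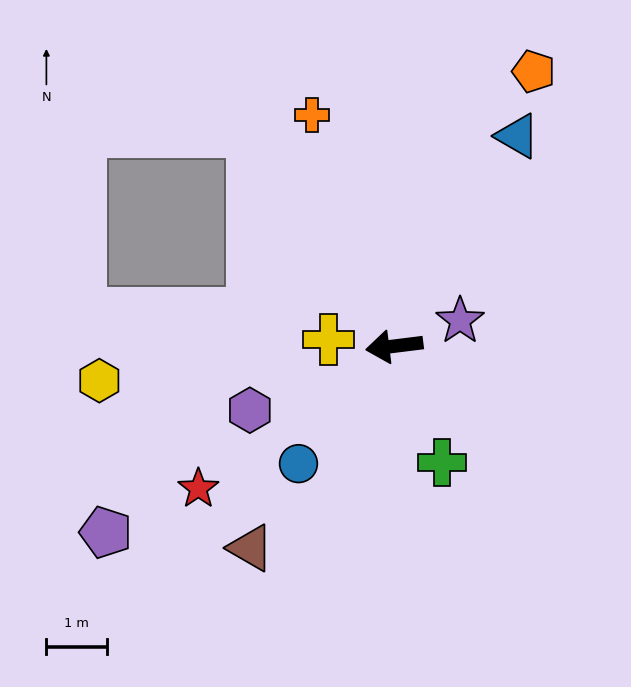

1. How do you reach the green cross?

turn left 105°, forward 2.1 m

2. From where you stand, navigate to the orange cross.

turn right 77°, forward 4.1 m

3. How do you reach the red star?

turn left 29°, forward 4.0 m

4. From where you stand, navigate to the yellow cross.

turn right 13°, forward 1.1 m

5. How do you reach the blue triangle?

turn right 127°, forward 4.0 m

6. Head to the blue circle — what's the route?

turn left 44°, forward 2.5 m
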